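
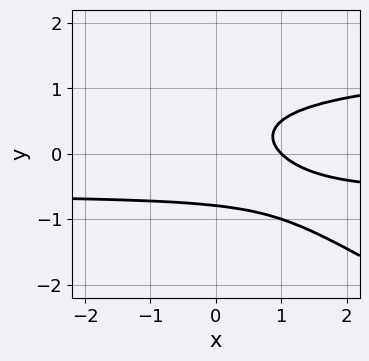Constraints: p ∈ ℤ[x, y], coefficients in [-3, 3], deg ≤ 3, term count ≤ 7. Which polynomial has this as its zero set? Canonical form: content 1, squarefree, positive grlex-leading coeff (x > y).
x*y^2 + 2*y^3 - x*y - x + 1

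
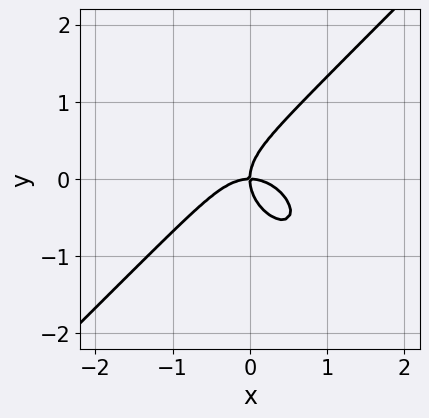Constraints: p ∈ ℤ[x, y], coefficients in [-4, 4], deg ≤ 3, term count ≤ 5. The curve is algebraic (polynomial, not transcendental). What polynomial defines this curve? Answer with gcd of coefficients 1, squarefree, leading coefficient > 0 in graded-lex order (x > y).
x^3 - y^3 + x*y

deg p = 3.
Checking where it meets the axes: one y-axis crossing is at y = 0; one x-axis crossing is at x = 0.
Together with the visible shape, these determine p as stated.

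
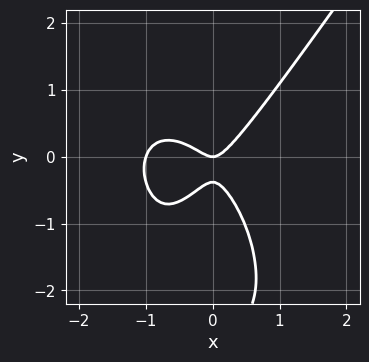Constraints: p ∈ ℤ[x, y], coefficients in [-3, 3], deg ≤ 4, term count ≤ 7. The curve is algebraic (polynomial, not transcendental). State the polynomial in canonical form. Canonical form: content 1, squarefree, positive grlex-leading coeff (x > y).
1. Degree: a generic line meets the curve in up to 3 points, so deg p = 3.
2. From the axis intercepts and sections: the x-axis gridline crossings are at x ∈ {-1, 0}; it crosses the y-axis at the gridline y = 0.
3. Putting this together gives p.

3*x^3 - y^3 + 3*x^2 - 3*y^2 - y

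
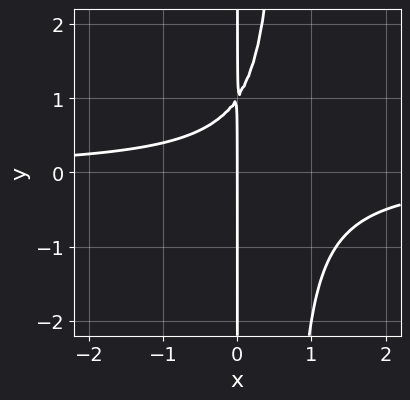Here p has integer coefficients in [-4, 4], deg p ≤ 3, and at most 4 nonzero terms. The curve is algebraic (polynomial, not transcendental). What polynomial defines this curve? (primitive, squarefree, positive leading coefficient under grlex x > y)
3*x^2*y - 2*x*y + 2*x

(a) The degree is 3 — a generic line meets the curve in up to 3 points.
(b) From the visible intercepts: every point of the y-axis in the box is on the curve; one x-axis crossing is at x = 0.
(c) Together with the visible shape, these determine p as stated.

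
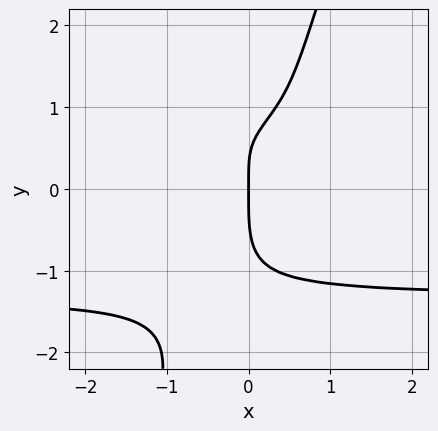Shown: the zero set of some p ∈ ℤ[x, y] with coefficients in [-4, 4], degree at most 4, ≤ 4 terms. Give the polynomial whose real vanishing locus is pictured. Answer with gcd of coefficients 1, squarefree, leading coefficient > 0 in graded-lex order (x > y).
1. Degree: a generic line meets the curve in up to 4 points, so deg p = 4.
2. Reading off the gridlines: it meets the y-axis at y = 0 (among the integer gridlines); it meets the x-axis at x = 0 (among the integer gridlines).
3. These observations pin down the coefficients.

3*x*y^3 - y^4 - 3*x*y + 3*x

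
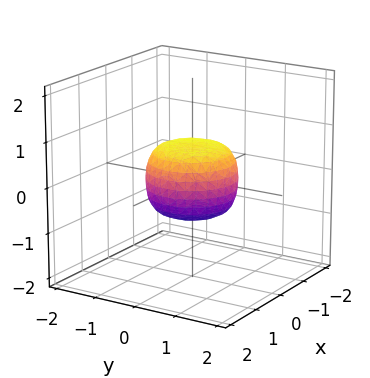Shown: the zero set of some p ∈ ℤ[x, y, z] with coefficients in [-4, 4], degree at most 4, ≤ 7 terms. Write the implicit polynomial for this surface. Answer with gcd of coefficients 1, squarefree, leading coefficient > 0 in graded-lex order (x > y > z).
2*x^4 + 4*x^2*y^2 + 2*y^4 - x^2 - y^2 + 2*z^2 - 1

First, degree: the shape is more complex than any degree-3 surface, so deg p = 4.
Next, symmetry: every cross-section ⟂ z is a circle, so x, y appear only via x² + y².
Then, against the integer gridlines: a circular section at z = 0 has radius exactly 1; the y-axis gridline crossings are at y ∈ {-1, 1}.
Finally, together with the visible shape, these determine p as stated.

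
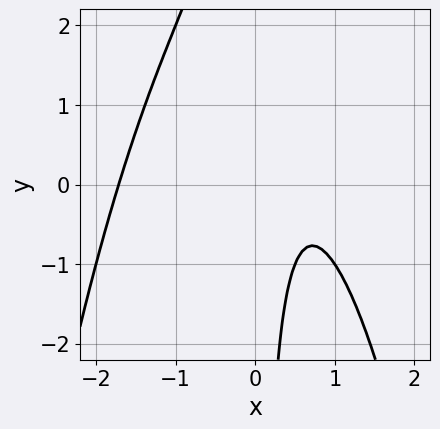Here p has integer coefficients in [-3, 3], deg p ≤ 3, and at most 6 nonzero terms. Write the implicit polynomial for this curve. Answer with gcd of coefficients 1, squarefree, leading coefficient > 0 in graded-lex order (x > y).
2*x^3 + x^2 + 2*x*y - 3*x + 2

1. deg p = 3. The shape is more complex than any degree-2 curve.
2. From the axis intercepts and sections: the curve avoids every integer y-axis point in the box.
3. Putting this together gives p.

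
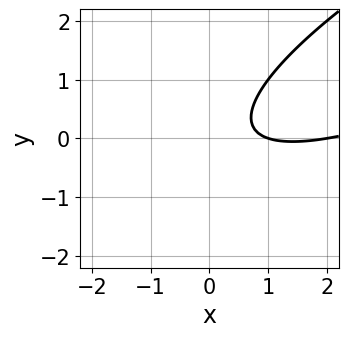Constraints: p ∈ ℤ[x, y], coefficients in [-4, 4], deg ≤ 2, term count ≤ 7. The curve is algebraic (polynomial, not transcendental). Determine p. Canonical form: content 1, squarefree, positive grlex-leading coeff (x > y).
x^2 - 3*x*y + 3*y^2 - 3*x + 2

1. deg p = 2.
2. Reading off the gridlines: among the integer gridlines, it crosses the x-axis at x ∈ {1, 2}; no y-intercept at any integer in the box.
3. Together with the visible shape, these determine p as stated.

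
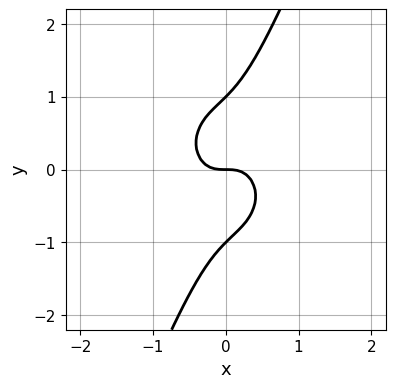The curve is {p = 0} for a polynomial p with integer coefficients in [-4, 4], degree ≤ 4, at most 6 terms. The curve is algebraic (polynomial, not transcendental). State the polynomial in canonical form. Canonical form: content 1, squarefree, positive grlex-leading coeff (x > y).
First, the degree is 3 — the shape is more complex than any degree-2 curve.
Then, reading off the gridlines: the y-axis gridline crossings are at y ∈ {-1, 0, 1}; one x-axis crossing is at x = 0.
Finally, together with the visible shape, these determine p as stated.

3*x^3 + 2*x*y^2 - y^3 + y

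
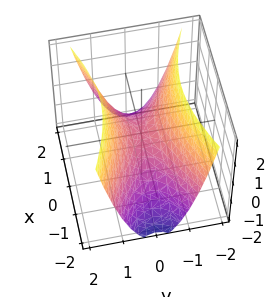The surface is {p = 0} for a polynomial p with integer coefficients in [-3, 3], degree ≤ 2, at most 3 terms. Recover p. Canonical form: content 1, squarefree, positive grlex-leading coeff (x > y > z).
x^2 - 3*y^2 + 2*z

(a) The degree is 2 — a saddle surface; a quadric.
(b) Symmetries: mirror symmetry x ↦ −x ⇒ only even powers of x; it's symmetric under y → −y, forcing even powers of y.
(c) Reading off the gridlines: it crosses the x-axis at the gridline x = 0; it meets the y-axis at y = 0 (among the integer gridlines).
(d) Putting this together gives p.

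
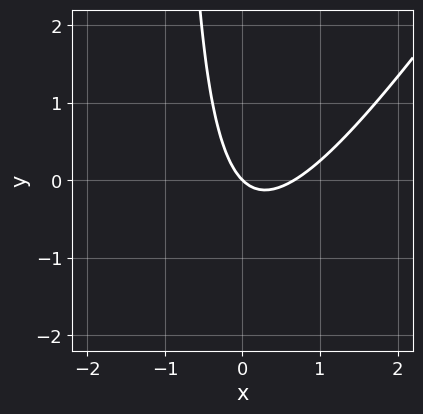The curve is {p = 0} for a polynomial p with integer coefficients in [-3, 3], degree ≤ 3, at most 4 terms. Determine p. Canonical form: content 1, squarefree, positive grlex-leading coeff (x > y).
3*x^2 - 2*x*y - 2*x - 2*y

First, deg p = 2. A generic line meets the curve in up to 2 points.
Next, against the integer gridlines: one y-axis crossing is at y = 0; it meets the x-axis at x = 0 (among the integer gridlines).
Finally, together with the visible shape, these determine p as stated.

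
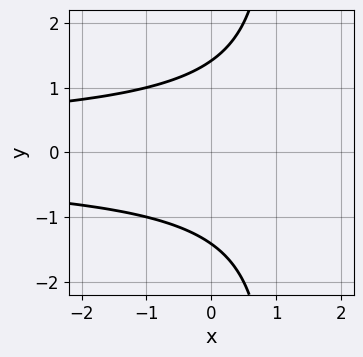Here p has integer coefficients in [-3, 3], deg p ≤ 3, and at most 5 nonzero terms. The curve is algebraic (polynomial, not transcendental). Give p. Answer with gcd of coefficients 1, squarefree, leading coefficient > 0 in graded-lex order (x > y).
x*y^2 - y^2 + 2

1. deg p = 3. A generic line meets the curve in up to 3 points.
2. Symmetries: mirror symmetry y ↦ −y ⇒ only even powers of y.
3. From the visible intercepts: it misses every integer gridline on the x-axis.
4. Assembling these constraints gives the stated polynomial.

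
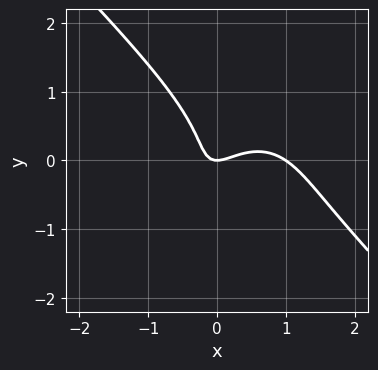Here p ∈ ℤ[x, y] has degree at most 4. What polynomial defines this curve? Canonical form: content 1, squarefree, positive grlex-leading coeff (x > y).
2*x^3 + 2*y^3 - 2*x^2 + 2*x*y + y

First, degree: the shape is more complex than any degree-2 curve, so deg p = 3.
Then, reading off the gridlines: it crosses the y-axis at the gridline y = 0; among the integer gridlines, it crosses the x-axis at x ∈ {0, 1}.
Finally, together with the visible shape, these determine p as stated.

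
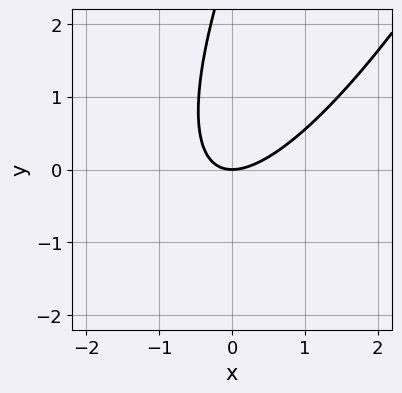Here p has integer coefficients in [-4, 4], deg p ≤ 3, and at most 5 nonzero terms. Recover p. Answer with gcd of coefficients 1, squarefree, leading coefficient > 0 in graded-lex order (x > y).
3*x^2 - 3*x*y + y^2 - 3*y

1. deg p = 2.
2. Observable constraints: it crosses the y-axis at the gridline y = 0; it crosses the x-axis at the gridline x = 0.
3. These observations pin down the coefficients.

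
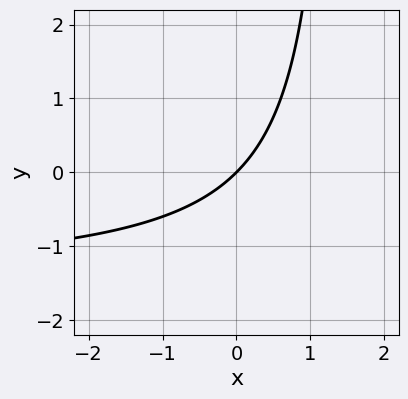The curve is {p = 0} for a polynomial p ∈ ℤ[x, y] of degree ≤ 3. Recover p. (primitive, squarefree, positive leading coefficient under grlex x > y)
First, the degree is 2 — a generic line meets the curve in up to 2 points.
Next, observable constraints: it crosses the x-axis at the gridline x = 0; one y-axis crossing is at y = 0.
Finally, solving for integer coefficients yields p as stated.

2*x*y + 3*x - 3*y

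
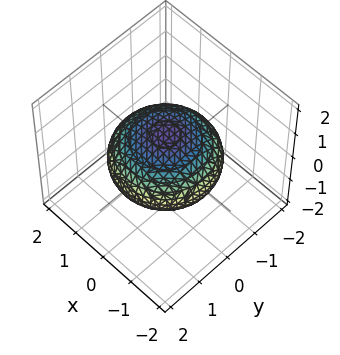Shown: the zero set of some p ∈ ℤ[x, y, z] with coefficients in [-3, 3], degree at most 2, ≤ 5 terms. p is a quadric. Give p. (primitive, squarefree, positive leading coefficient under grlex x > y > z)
x^2 + y^2 + 2*z^2 - 2

deg p = 2. A closed, bounded, convex surface; a quadric.
Symmetries: mirror symmetry z ↦ −z ⇒ only even powers of z; every cross-section ⟂ z is a circle, so x, y appear only via x² + y².
From the axis intercepts and sections: a circular section at z = 0 has radius between 1 and 2; among the integer gridlines, it crosses the z-axis at z ∈ {-1, 1}.
Together with the visible shape, these determine p as stated.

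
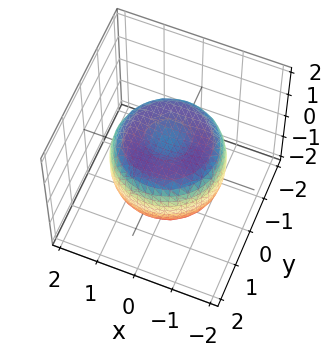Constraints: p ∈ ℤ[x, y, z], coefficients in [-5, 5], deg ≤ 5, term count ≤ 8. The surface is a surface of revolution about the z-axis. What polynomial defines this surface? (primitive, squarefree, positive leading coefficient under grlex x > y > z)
2*x^4 + 4*x^2*y^2 + 2*y^4 - 3*x^2 - 3*y^2 + 3*z^2 - 2

(a) deg p = 4. No degree-3 surface has this shape.
(b) Symmetries: the z-axis is an axis of rotation, so x and y enter only as x² + y².
(c) Against the integer gridlines: a circular section at z = -1 has radius between 0 and 1.
(d) Matching integer coefficients to the picture gives p.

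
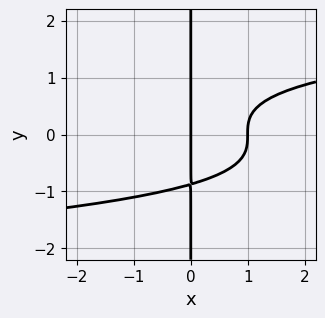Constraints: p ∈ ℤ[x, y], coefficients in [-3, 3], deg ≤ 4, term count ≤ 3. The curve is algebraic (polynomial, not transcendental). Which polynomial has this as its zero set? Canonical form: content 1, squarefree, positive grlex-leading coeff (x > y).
1. The degree is 4 — no degree-3 curve has this shape.
2. Reading off the gridlines: among the integer gridlines, it crosses the x-axis at x ∈ {0, 1}; the visible y-axis segment lies entirely on the curve.
3. Assembling these constraints gives the stated polynomial.

3*x*y^3 - 2*x^2 + 2*x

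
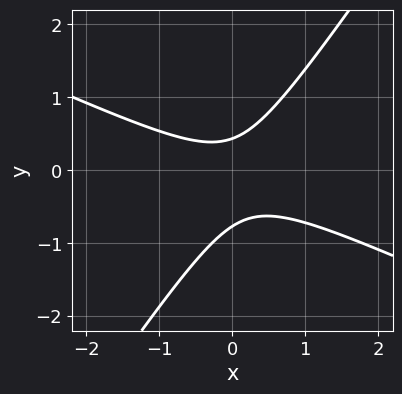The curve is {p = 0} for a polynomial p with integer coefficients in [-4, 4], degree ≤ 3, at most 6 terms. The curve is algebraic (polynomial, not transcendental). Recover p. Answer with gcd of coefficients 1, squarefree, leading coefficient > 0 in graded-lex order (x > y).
2*x^2 + 3*x*y - 3*y^2 - y + 1

1. Degree: a generic line meets the curve in up to 2 points, so deg p = 2.
2. From the visible intercepts: it misses every integer gridline on the x-axis.
3. Assembling these constraints gives the stated polynomial.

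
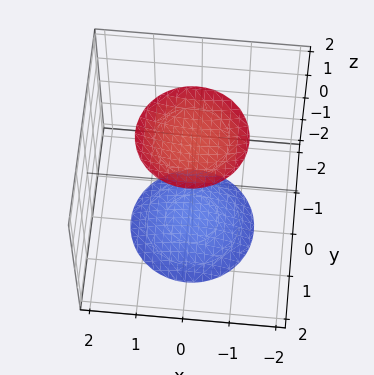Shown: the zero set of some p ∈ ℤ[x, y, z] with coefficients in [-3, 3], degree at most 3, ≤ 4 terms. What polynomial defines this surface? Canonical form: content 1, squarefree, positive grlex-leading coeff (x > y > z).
1. The picture has 2 separate pieces.
2. deg p = 2.
3. Symmetries: mirror symmetry z ↦ −z ⇒ only even powers of z; rotational symmetry about the z-axis ⇒ p depends on x, y only through x² + y².
4. From the axis intercepts and sections: it misses every integer gridline on the y-axis; it misses every integer gridline on the x-axis; a circular section at z = 2 has radius exactly 1.
5. Together with the visible shape, these determine p as stated.

x^2 + y^2 - z^2 + 3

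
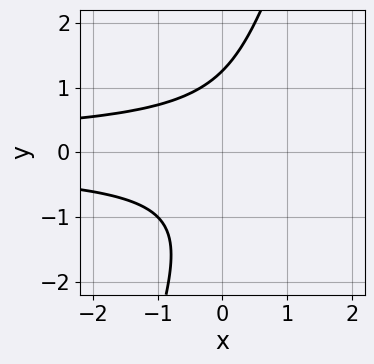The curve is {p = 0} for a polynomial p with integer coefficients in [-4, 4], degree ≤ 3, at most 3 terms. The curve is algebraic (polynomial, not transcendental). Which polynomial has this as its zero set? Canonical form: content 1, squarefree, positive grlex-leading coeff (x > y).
First, degree: the shape is more complex than any degree-2 curve, so deg p = 3.
Next, checking where it meets the axes: the curve avoids every integer x-axis point in the box.
Finally, matching integer coefficients to the picture gives p.

3*x*y^2 - y^3 + 2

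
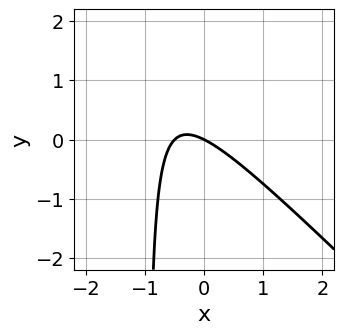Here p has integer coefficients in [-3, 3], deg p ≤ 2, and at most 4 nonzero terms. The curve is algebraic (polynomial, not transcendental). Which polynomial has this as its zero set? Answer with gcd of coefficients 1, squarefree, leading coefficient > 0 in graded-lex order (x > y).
2*x^2 + 2*x*y + x + 2*y

The degree is 2 — the shape is more complex than any degree-1 curve.
From the visible intercepts: it crosses the x-axis at the gridline x = 0; one y-axis crossing is at y = 0.
Together with the visible shape, these determine p as stated.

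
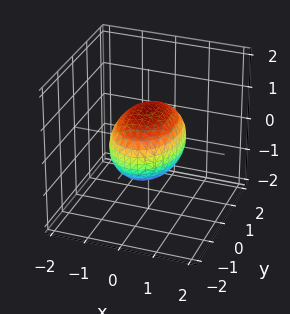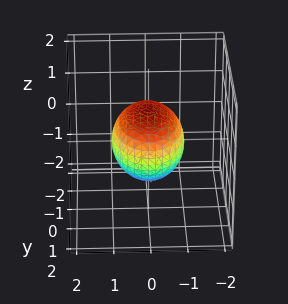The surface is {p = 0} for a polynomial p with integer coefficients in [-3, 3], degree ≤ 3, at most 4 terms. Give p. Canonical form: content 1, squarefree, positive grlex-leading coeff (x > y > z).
2*x^2 + y^2 + 2*z^2 - 2

1. Degree: bounded and convex; a quadric, so deg p = 2.
2. Symmetries: mirror symmetry y ↦ −y ⇒ only even powers of y; mirror symmetry x ↦ −x ⇒ only even powers of x; the z ↦ −z reflection is a symmetry, so z appears only in even powers.
3. Observable constraints: the z-axis gridline crossings are at z ∈ {-1, 1}; the x-axis gridline crossings are at x ∈ {-1, 1}.
4. The integer polynomial consistent with all of this is the stated p.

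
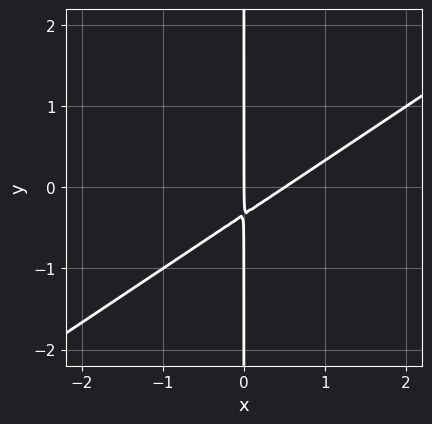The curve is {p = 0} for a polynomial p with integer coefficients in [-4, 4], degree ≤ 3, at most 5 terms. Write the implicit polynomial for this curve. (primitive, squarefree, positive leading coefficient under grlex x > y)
2*x^2 - 3*x*y - x

The degree is 2 — no degree-1 curve has this shape.
Checking where it meets the axes: the visible y-axis segment lies entirely on the curve; it meets the x-axis at x = 0 (among the integer gridlines).
Fitting integer coefficients to these (and the overall shape) gives p.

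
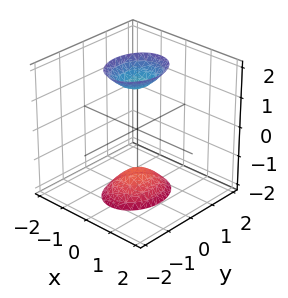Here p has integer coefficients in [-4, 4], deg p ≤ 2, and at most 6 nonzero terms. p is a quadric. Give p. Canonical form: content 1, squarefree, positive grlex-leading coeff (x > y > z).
3*x^2 + 2*y^2 - z^2 + 2

First, I count 2 distinct pieces. They look like related sheets of one shape, so recover p as a whole.
Then, degree: two sheets facing apart; a quadric, so deg p = 2.
Next, symmetries: mirror symmetry z ↦ −z ⇒ only even powers of z; it's symmetric under x → −x, forcing even powers of x; it's symmetric under y → −y, forcing even powers of y.
Next, observable constraints: no y-intercept at any integer in the box; no x-intercept at any integer in the box.
Finally, these observations pin down the coefficients.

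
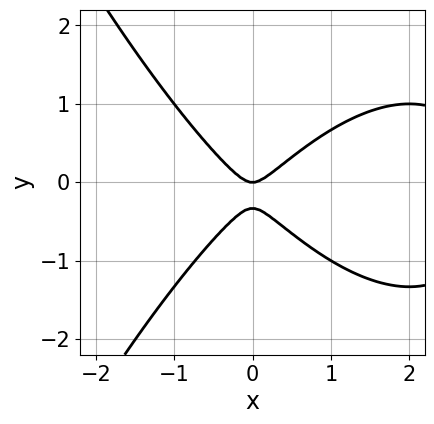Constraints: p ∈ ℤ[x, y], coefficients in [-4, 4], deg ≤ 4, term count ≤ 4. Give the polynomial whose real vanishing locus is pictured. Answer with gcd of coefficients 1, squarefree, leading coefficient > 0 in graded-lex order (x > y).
1. deg p = 3. No degree-2 curve has this shape.
2. Against the integer gridlines: it crosses the x-axis at the gridline x = 0; it crosses the y-axis at the gridline y = 0.
3. The integer polynomial consistent with all of this is the stated p.

x^3 - 3*x^2 + 3*y^2 + y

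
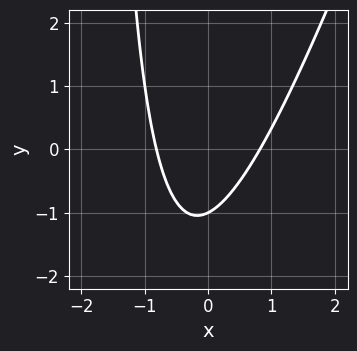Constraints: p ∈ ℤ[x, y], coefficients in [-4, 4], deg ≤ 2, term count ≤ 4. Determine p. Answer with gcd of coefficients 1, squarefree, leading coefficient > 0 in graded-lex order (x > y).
The degree is 2 — a generic line meets the curve in up to 2 points.
Observable constraints: it meets the y-axis at y = -1 (among the integer gridlines).
Matching integer coefficients to the picture gives p.

3*x^2 - x*y - 2*y - 2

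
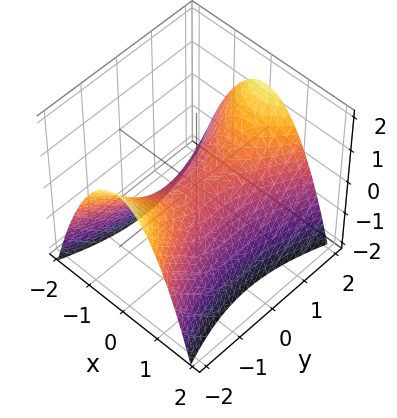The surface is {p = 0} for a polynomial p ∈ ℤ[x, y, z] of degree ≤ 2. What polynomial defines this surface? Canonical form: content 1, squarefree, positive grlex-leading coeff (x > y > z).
3*x^2 - y^2 + 3*z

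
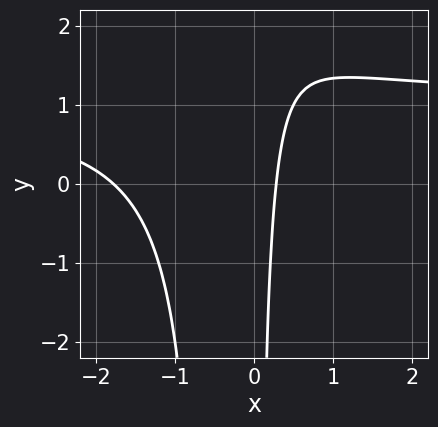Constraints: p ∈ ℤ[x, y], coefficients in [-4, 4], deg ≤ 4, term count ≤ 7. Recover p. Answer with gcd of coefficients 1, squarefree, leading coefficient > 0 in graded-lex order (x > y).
2*x^2*y - 2*x^2 + x*y - 3*x + 1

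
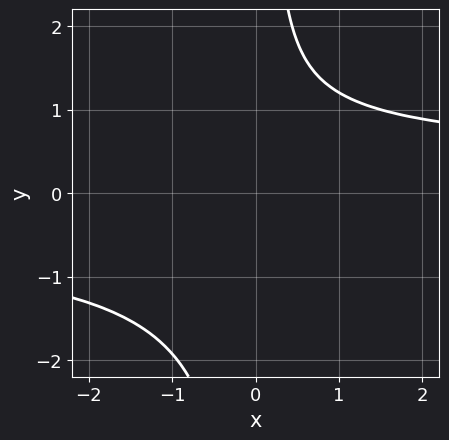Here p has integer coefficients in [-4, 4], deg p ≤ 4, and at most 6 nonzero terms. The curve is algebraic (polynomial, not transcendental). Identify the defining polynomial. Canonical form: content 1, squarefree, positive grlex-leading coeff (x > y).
2*x*y^3 - 2*y^2 + 2*y - 3

First, deg p = 4. A generic line meets the curve in up to 4 points.
Next, from the visible intercepts: it misses every integer gridline on the y-axis; it misses every integer gridline on the x-axis.
Finally, putting this together gives p.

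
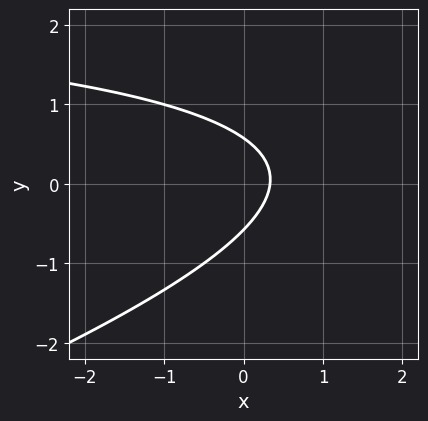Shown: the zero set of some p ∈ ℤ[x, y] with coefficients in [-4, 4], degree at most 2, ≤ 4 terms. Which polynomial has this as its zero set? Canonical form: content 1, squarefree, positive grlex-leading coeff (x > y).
First, the degree is 2 — no degree-1 curve has this shape.
Finally, the integer polynomial consistent with all of this is the stated p.

x*y - 3*y^2 - 3*x + 1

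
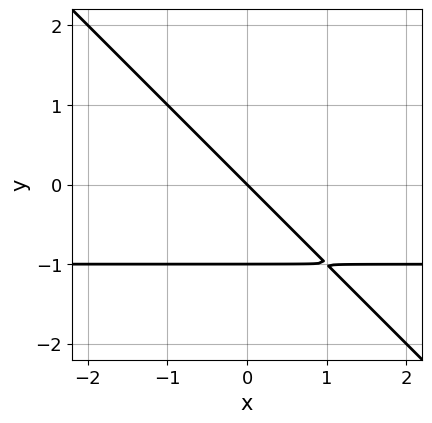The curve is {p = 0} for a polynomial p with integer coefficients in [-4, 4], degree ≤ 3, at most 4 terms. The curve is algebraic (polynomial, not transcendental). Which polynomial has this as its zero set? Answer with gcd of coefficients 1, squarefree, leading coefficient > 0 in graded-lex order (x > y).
The degree is 2 — no degree-1 curve has this shape.
Reading off the gridlines: among the integer gridlines, it crosses the y-axis at y ∈ {-1, 0}; it meets the x-axis at x = 0 (among the integer gridlines).
Matching integer coefficients to the picture gives p.

x*y + y^2 + x + y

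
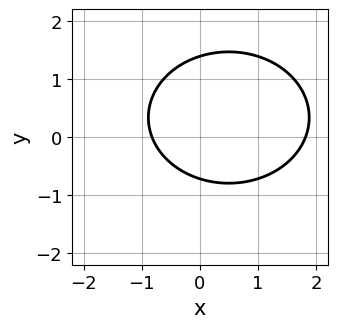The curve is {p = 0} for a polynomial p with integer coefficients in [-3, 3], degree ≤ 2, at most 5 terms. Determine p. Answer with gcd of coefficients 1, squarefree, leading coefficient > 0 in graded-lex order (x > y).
First, degree: the shape is more complex than any degree-1 curve, so deg p = 2.
Finally, solving for integer coefficients yields p as stated.

2*x^2 + 3*y^2 - 2*x - 2*y - 3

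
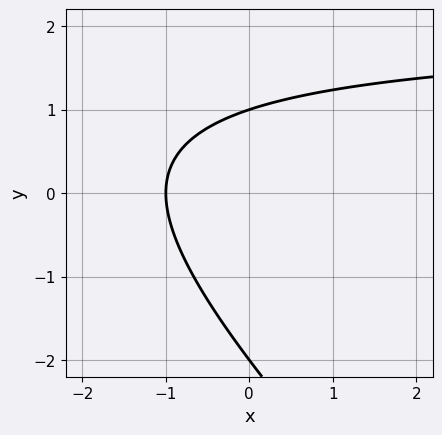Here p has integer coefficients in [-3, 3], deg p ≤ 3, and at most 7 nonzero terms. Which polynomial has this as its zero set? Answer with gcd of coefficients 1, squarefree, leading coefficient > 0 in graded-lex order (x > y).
x*y + y^2 - 2*x + y - 2

1. Degree: the shape is more complex than any degree-1 curve, so deg p = 2.
2. From the axis intercepts and sections: the y-axis gridline crossings are at y ∈ {-2, 1}; it crosses the x-axis at the gridline x = -1.
3. These observations pin down the coefficients.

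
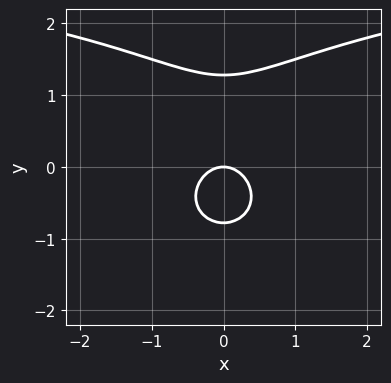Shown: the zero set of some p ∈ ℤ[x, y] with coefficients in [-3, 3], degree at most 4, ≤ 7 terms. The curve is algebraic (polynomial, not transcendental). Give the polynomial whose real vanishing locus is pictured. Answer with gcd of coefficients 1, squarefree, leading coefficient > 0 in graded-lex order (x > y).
x^2*y + 2*y^3 - 3*x^2 - y^2 - 2*y

(a) deg p = 3.
(b) Symmetries: mirror symmetry x ↦ −x ⇒ only even powers of x.
(c) Against the integer gridlines: one x-axis crossing is at x = 0; it meets the y-axis at y = 0 (among the integer gridlines).
(d) These observations pin down the coefficients.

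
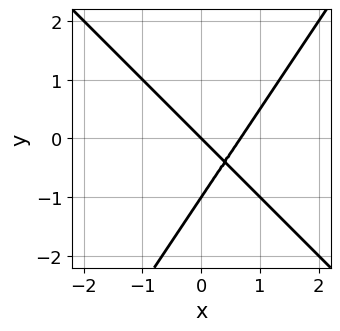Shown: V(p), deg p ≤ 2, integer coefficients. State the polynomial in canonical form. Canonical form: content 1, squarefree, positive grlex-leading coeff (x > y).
3*x^2 + x*y - 2*y^2 - 2*x - 2*y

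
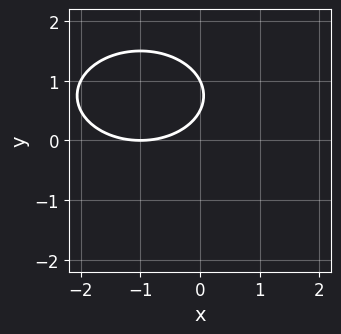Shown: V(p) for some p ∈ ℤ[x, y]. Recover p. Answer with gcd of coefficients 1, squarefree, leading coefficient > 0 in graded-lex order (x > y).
x^2 + 2*y^2 + 2*x - 3*y + 1

1. Degree: the shape is more complex than any degree-1 curve, so deg p = 2.
2. From the axis intercepts and sections: it meets the y-axis at y = 1 (among the integer gridlines); it crosses the x-axis at the gridline x = -1.
3. Putting this together gives p.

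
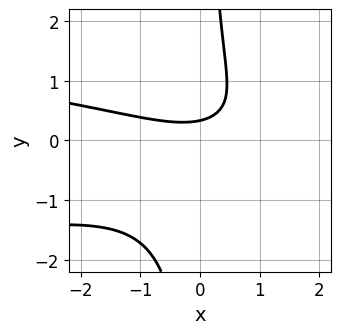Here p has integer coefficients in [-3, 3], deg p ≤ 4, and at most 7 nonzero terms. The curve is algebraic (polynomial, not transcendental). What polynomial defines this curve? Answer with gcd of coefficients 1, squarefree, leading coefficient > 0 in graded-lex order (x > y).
1. deg p = 3. The shape is more complex than any degree-2 curve.
2. From the visible intercepts: no x-intercept at any integer in the box.
3. Matching integer coefficients to the picture gives p.

3*x*y^2 + x^2 + x*y - 3*y + 1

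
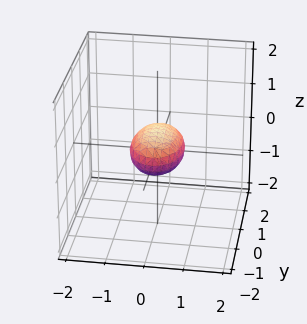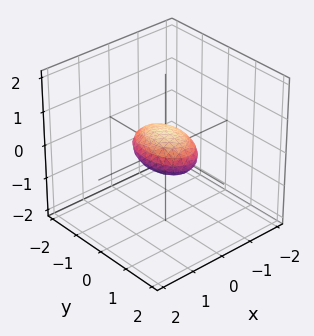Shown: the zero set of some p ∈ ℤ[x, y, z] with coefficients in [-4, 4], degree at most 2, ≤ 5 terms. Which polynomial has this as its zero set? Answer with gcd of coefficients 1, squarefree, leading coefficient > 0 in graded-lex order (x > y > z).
2*x^2 + y^2 + 3*z^2 - 1

Degree: a closed, bounded, convex surface; a quadric, so deg p = 2.
Symmetries: mirror symmetry z ↦ −z ⇒ only even powers of z; mirror symmetry y ↦ −y ⇒ only even powers of y; it's symmetric under x → −x, forcing even powers of x.
From the axis intercepts and sections: among the integer gridlines, it crosses the y-axis at y ∈ {-1, 1}.
Matching integer coefficients to the picture gives p.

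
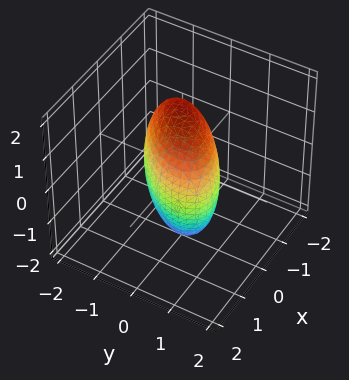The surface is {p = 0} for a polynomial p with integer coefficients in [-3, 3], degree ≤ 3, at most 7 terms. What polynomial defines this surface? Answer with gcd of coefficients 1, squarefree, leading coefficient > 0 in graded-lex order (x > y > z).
(a) The degree is 2 — a generic line meets the surface in up to 2 points.
(b) From the visible intercepts: the x-axis gridline crossings are at x ∈ {-1, 1}; the y-axis gridline crossings are at y ∈ {-1, 1}.
(c) Fitting integer coefficients to these (and the overall shape) gives p.

3*x^2 - 3*x*y + 3*y^2 + z^2 - 3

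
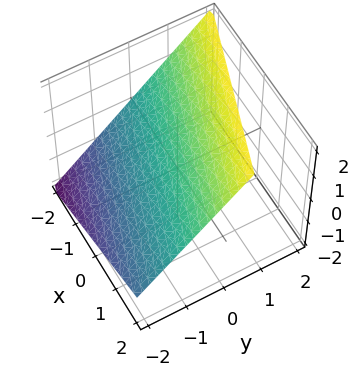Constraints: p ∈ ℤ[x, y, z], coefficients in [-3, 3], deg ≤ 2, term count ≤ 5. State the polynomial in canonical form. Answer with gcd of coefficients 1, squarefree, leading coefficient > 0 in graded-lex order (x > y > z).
First, degree: every cross-section is a straight line — this is a plane, so deg p = 1.
Then, observable constraints: one x-axis crossing is at x = -2.
Finally, together with the visible shape, these determine p as stated.

x + 3*y - 3*z + 2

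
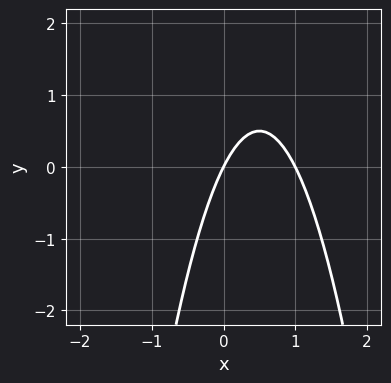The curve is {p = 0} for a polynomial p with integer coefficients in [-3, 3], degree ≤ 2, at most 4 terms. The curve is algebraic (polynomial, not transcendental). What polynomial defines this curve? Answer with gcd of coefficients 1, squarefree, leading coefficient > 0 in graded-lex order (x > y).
2*x^2 - 2*x + y

The degree is 2 — a generic line meets the curve in up to 2 points.
Against the integer gridlines: the x-axis gridline crossings are at x ∈ {0, 1}; it crosses the y-axis at the gridline y = 0.
Fitting integer coefficients to these (and the overall shape) gives p.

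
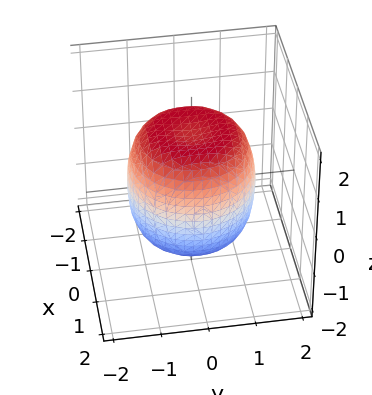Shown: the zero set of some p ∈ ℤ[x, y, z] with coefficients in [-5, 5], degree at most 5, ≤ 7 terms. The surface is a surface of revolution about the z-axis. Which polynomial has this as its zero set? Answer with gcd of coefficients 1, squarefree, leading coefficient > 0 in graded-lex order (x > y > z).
1. Degree: the shape is more complex than any degree-3 surface, so deg p = 4.
2. Symmetries: rotational symmetry about the z-axis ⇒ p depends on x, y only through x² + y².
3. Checking where it meets the axes: a circular section at z = 0 has radius between 1 and 2.
4. Together with the visible shape, these determine p as stated.

2*x^4 + 4*x^2*y^2 + 2*y^4 - 2*x^2 - 2*y^2 + 2*z^2 - 3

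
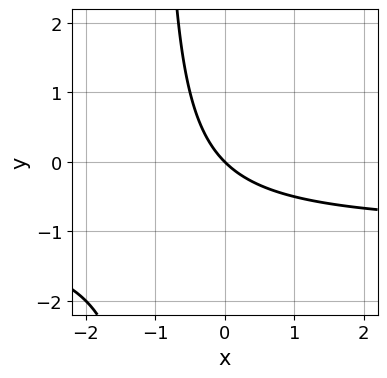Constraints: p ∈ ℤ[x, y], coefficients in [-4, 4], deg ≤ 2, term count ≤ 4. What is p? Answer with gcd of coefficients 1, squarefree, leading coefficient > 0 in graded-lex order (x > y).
x*y + x + y

The degree is 2 — no degree-1 curve has this shape.
Checking where it meets the axes: it crosses the y-axis at the gridline y = 0; it crosses the x-axis at the gridline x = 0.
The integer polynomial consistent with all of this is the stated p.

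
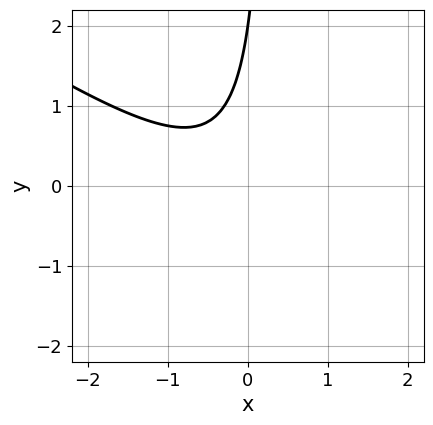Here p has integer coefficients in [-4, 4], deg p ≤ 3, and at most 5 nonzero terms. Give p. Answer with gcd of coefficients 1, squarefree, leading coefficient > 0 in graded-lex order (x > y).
(a) Degree: a generic line meets the curve in up to 2 points, so deg p = 2.
(b) From the visible intercepts: the curve avoids every integer x-axis point in the box; one y-axis crossing is at y = 2.
(c) Matching integer coefficients to the picture gives p.

2*x^2 + 3*x*y + x - y + 2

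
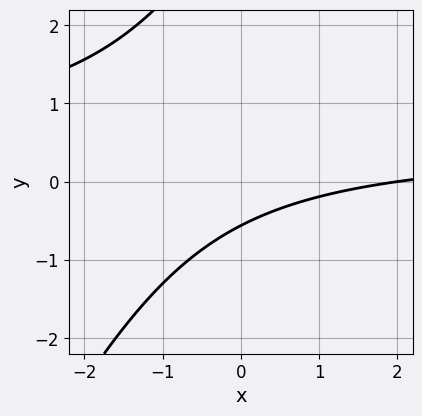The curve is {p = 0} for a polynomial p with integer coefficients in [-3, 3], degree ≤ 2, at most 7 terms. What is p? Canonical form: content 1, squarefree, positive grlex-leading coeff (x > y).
First, degree: a generic line meets the curve in up to 2 points, so deg p = 2.
Next, checking where it meets the axes: it meets the x-axis at x = 2 (among the integer gridlines).
Finally, matching integer coefficients to the picture gives p.

2*x*y - y^2 - x + 3*y + 2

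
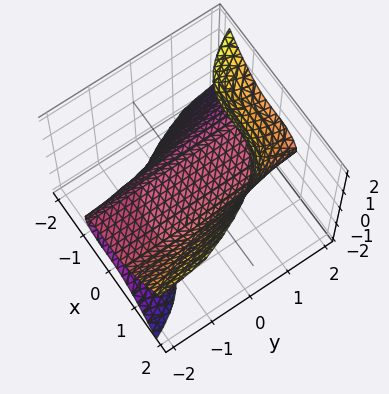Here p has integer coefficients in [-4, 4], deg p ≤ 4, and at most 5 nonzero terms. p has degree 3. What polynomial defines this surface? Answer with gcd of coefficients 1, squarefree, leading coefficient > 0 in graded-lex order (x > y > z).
(a) The degree is 3 — a generic line meets the surface in up to 3 points.
(b) Reading off the gridlines: one z-axis crossing is at z = 0; every point of the y-axis in the box is on the surface; one x-axis crossing is at x = 0.
(c) Together with the visible shape, these determine p as stated.

x^3 + y*z^2 - 2*z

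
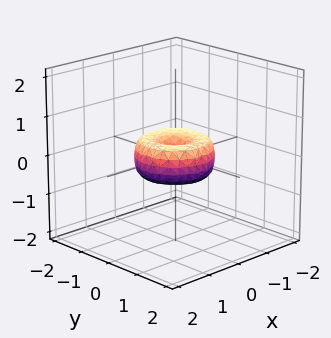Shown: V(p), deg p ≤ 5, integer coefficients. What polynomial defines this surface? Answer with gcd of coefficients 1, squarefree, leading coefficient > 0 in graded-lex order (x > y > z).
First, degree: the shape is more complex than any degree-3 surface, so deg p = 4.
Then, symmetry: the z-axis is an axis of rotation, so x and y enter only as x² + y².
Then, observable constraints: a circular section at z = 0 has radius exactly 1; it crosses the z-axis at the gridline z = 0; among the integer gridlines, it crosses the x-axis at x ∈ {-1, 0, 1}; the y-axis gridline crossings are at y ∈ {-1, 0, 1}.
Finally, assembling these constraints gives the stated polynomial.

x^4 + 2*x^2*y^2 + y^4 - x^2 - y^2 + z^2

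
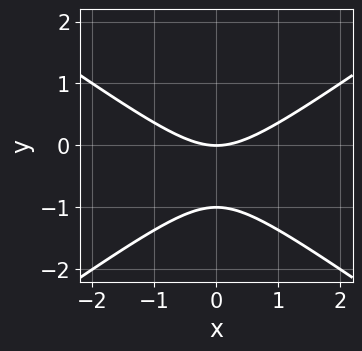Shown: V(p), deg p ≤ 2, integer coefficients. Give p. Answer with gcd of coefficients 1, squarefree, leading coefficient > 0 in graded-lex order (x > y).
(a) Degree: a generic line meets the curve in up to 2 points, so deg p = 2.
(b) Symmetries: it's symmetric under x → −x, forcing even powers of x.
(c) Against the integer gridlines: it crosses the x-axis at the gridline x = 0; the y-axis gridline crossings are at y ∈ {-1, 0}.
(d) Assembling these constraints gives the stated polynomial.

x^2 - 2*y^2 - 2*y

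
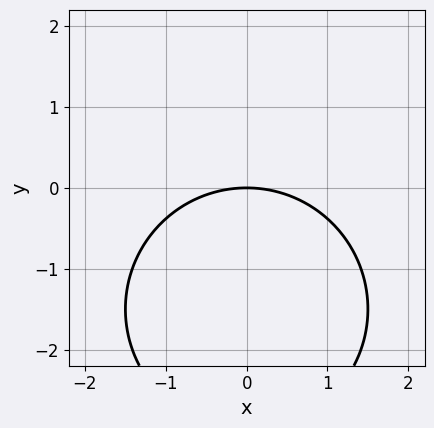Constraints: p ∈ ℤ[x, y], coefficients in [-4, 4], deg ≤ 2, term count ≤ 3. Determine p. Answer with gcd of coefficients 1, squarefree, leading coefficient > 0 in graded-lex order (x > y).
Degree: the shape is more complex than any degree-1 curve, so deg p = 2.
Symmetries: it's symmetric under x → −x, forcing even powers of x.
From the axis intercepts and sections: one x-axis crossing is at x = 0; it meets the y-axis at y = 0 (among the integer gridlines).
Together with the visible shape, these determine p as stated.

x^2 + y^2 + 3*y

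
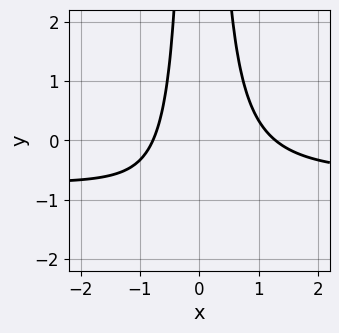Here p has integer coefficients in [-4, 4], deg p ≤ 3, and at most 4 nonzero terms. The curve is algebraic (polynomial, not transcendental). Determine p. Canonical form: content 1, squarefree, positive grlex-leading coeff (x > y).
3*x^2*y + 2*x^2 - x - 2

1. The degree is 3 — the shape is more complex than any degree-2 curve.
2. Checking where it meets the axes: it misses every integer gridline on the y-axis.
3. Together with the visible shape, these determine p as stated.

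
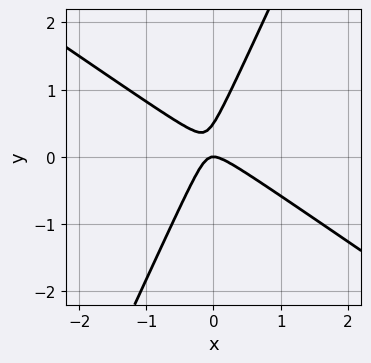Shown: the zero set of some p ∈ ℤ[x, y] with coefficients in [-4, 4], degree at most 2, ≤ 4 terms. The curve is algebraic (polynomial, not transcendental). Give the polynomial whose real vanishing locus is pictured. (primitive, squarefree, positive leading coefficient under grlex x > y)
(a) The degree is 2 — no degree-1 curve has this shape.
(b) From the visible intercepts: it crosses the x-axis at the gridline x = 0; one y-axis crossing is at y = 0.
(c) Fitting integer coefficients to these (and the overall shape) gives p.

3*x^2 + 3*x*y - 2*y^2 + y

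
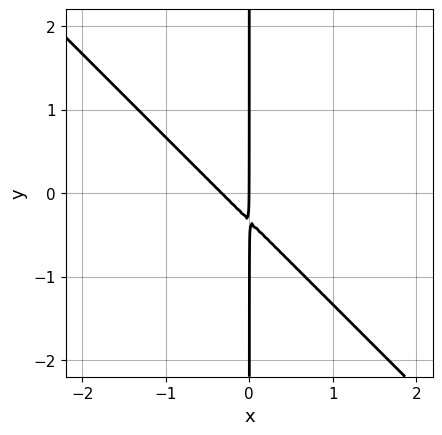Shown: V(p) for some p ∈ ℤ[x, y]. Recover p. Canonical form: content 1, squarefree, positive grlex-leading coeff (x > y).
deg p = 2. The shape is more complex than any degree-1 curve.
From the visible intercepts: it crosses the x-axis at the gridline x = 0; every point of the y-axis in the box is on the curve.
Fitting integer coefficients to these (and the overall shape) gives p.

3*x^2 + 3*x*y + x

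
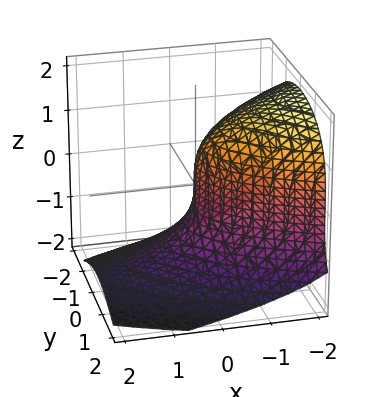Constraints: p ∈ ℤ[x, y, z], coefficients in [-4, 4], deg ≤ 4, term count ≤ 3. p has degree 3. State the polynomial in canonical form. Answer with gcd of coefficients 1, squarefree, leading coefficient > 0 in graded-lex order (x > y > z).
First, the degree is 3 — no degree-2 surface has this shape.
Next, checking where it meets the axes: it crosses the z-axis at the gridline z = 0; it meets the y-axis at y = 0 (among the integer gridlines).
Finally, putting this together gives p.

z^3 + 2*y^2 + 3*x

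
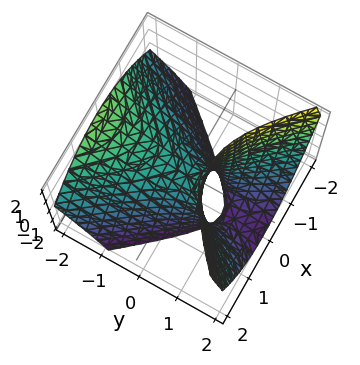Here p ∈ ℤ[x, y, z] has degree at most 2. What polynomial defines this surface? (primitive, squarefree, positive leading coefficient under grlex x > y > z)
1. The degree is 2 — no degree-1 surface has this shape.
2. Observable constraints: it crosses the x-axis at the gridline x = 0; it crosses the y-axis at the gridline y = 0; one z-axis crossing is at z = 0.
3. These observations pin down the coefficients.

3*x^2 - 2*y^2 - 3*y*z + 2*z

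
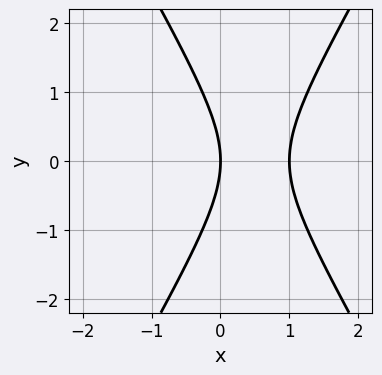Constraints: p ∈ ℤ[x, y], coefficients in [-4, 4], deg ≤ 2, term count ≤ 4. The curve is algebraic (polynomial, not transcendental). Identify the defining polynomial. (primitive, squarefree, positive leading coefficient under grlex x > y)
deg p = 2. The shape is more complex than any degree-1 curve.
Symmetries: the y ↦ −y reflection is a symmetry, so y appears only in even powers.
Reading off the gridlines: the x-axis gridline crossings are at x ∈ {0, 1}; one y-axis crossing is at y = 0.
The integer polynomial consistent with all of this is the stated p.

3*x^2 - y^2 - 3*x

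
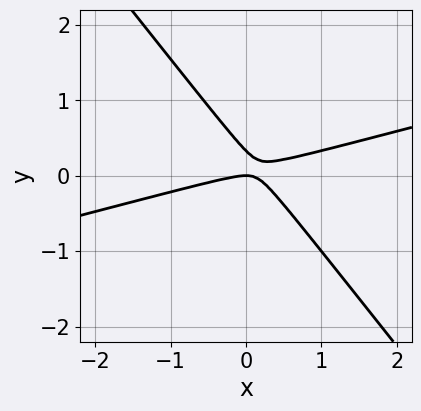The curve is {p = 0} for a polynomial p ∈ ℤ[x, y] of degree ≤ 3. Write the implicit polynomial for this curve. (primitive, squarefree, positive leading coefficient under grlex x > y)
x^2 - 3*x*y - 3*y^2 + y

1. deg p = 2.
2. From the axis intercepts and sections: it meets the y-axis at y = 0 (among the integer gridlines); one x-axis crossing is at x = 0.
3. Assembling these constraints gives the stated polynomial.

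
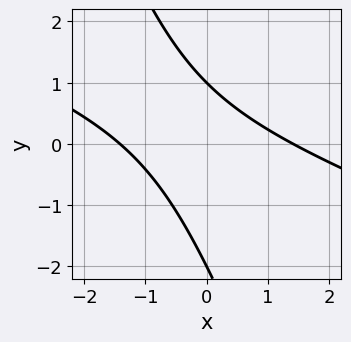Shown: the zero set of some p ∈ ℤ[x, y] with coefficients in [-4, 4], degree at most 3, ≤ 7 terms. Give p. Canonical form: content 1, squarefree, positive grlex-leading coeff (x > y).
1. Degree: a generic line meets the curve in up to 2 points, so deg p = 2.
2. Checking where it meets the axes: the y-axis gridline crossings are at y ∈ {-2, 1}.
3. The integer polynomial consistent with all of this is the stated p.

x^2 + 3*x*y + y^2 + y - 2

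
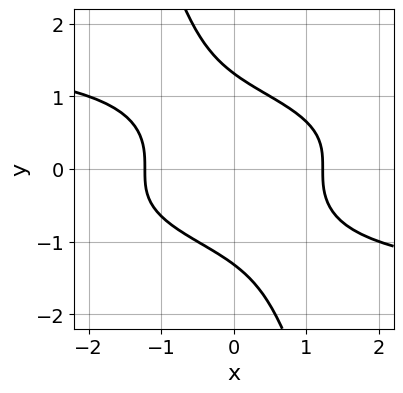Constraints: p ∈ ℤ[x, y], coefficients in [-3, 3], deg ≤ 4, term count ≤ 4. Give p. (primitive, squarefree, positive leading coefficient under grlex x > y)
3*x*y^3 + y^4 + 2*x^2 - 3

(a) deg p = 4.
(b) Putting this together gives p.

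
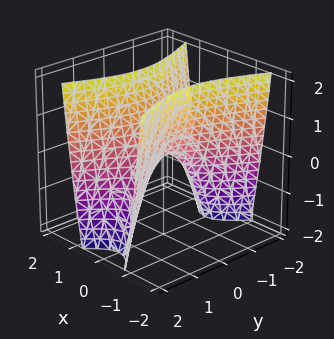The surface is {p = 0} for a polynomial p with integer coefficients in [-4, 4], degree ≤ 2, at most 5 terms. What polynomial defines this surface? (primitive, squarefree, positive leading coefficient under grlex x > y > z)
First, deg p = 2. A saddle surface; a quadric.
Next, symmetries: mirror symmetry x ↦ −x ⇒ only even powers of x; the y ↦ −y reflection is a symmetry, so y appears only in even powers.
Next, observable constraints: one z-axis crossing is at z = 0; one y-axis crossing is at y = 0; it meets the x-axis at x = 0 (among the integer gridlines).
Finally, solving for integer coefficients yields p as stated.

3*x^2 - y^2 - z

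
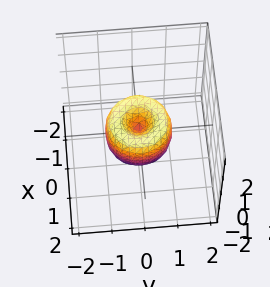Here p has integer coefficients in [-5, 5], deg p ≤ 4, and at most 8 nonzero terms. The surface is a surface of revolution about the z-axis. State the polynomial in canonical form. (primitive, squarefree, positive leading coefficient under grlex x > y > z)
(a) The degree is 4 — a generic line meets the surface in up to 4 points.
(b) Symmetry: every cross-section ⟂ z is a circle, so x, y appear only via x² + y².
(c) Reading off the gridlines: the x-axis gridline crossings are at x ∈ {-1, 0, 1}; it meets the z-axis at z = 0 (among the integer gridlines).
(d) The integer polynomial consistent with all of this is the stated p. Check: (0, -1, 0) on the y-axis lies on the surface, and p(0, -1, 0) = 0. ✓

2*x^4 + 4*x^2*y^2 + 2*y^4 - 2*x^2 - 2*y^2 + z^2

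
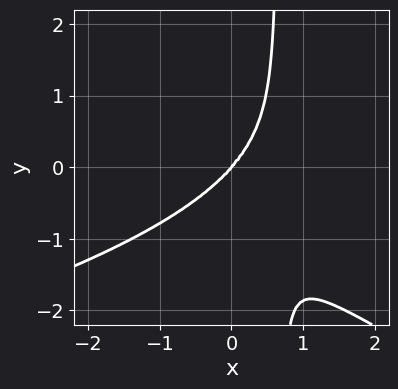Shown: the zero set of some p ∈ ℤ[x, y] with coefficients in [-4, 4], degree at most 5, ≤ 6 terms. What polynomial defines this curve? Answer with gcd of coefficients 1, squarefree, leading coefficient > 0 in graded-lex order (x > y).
First, the degree is 4 — a generic line meets the curve in up to 4 points.
Next, checking where it meets the axes: it meets the y-axis at y = 0 (among the integer gridlines); one x-axis crossing is at x = 0.
Finally, the integer polynomial consistent with all of this is the stated p.

x^2*y^2 + 3*x*y^3 + 3*x^3 - 2*y^3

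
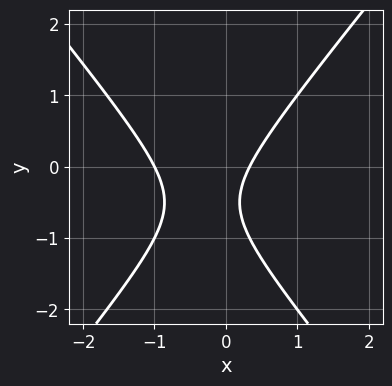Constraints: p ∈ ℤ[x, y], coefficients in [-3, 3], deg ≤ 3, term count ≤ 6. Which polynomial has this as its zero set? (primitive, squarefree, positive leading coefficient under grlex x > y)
1. deg p = 2.
2. Reading off the gridlines: one x-axis crossing is at x = -1; no y-intercept at any integer in the box.
3. These observations pin down the coefficients.

3*x^2 - 2*y^2 + 2*x - 2*y - 1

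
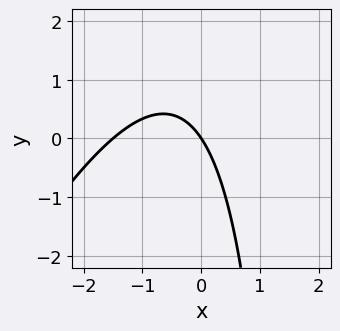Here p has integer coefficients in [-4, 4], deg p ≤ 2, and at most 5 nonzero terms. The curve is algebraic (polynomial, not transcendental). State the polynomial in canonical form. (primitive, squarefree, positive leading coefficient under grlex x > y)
The degree is 2 — the shape is more complex than any degree-1 curve.
From the axis intercepts and sections: it crosses the x-axis at the gridline x = 0; it meets the y-axis at y = 0 (among the integer gridlines).
Together with the visible shape, these determine p as stated.

2*x^2 - x*y + 3*x + 2*y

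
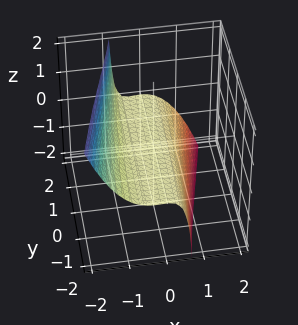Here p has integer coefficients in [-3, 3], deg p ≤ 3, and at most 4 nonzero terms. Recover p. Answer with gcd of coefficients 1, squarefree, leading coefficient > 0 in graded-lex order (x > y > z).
2*x^3 + x*y*z + x^2 + 2*z

First, degree: a generic line meets the surface in up to 3 points, so deg p = 3.
Then, from the visible intercepts: it crosses the x-axis at the gridline x = 0; the visible y-axis segment lies entirely on the surface.
Finally, together with the visible shape, these determine p as stated.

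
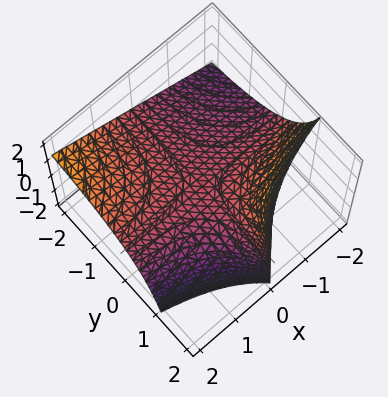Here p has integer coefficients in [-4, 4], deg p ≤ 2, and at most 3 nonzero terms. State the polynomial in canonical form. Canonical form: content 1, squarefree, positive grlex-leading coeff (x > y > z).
x*y - y*z + 2*z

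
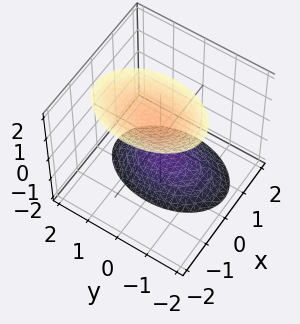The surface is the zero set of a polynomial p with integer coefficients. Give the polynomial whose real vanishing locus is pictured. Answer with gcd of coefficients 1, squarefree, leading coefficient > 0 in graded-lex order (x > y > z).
2*x^2 + x*z + y^2 - z^2 + 2

1. The picture has 2 separate pieces. They look like related sheets of one shape, so recover p as a whole.
2. Degree: a generic line meets the surface in up to 2 points, so deg p = 2.
3. Checking where it meets the axes: it misses every integer gridline on the x-axis; the surface avoids every integer y-axis point in the box.
4. Fitting integer coefficients to these (and the overall shape) gives p.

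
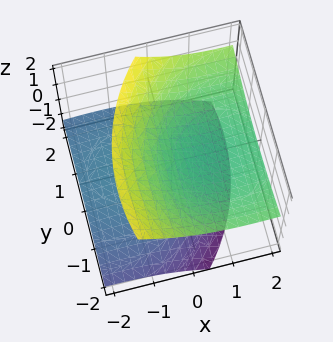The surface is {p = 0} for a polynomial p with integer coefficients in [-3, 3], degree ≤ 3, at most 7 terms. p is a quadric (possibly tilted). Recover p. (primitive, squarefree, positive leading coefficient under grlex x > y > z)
x^2 - 3*x*z + y^2 + y*z - 3*z^2 + 2

First, there are 2 components.
Then, the degree is 2 — a generic line meets the surface in up to 2 points.
Next, checking where it meets the axes: the surface avoids every integer y-axis point in the box; no x-intercept at any integer in the box.
Finally, assembling these constraints gives the stated polynomial.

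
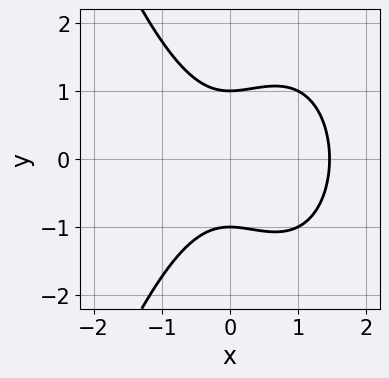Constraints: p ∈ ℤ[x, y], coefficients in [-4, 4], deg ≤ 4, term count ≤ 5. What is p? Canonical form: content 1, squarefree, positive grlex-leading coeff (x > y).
1. deg p = 3.
2. Symmetries: mirror symmetry y ↦ −y ⇒ only even powers of y.
3. From the axis intercepts and sections: among the integer gridlines, it crosses the y-axis at y ∈ {-1, 1}.
4. Matching integer coefficients to the picture gives p.

x^3 - x^2 + y^2 - 1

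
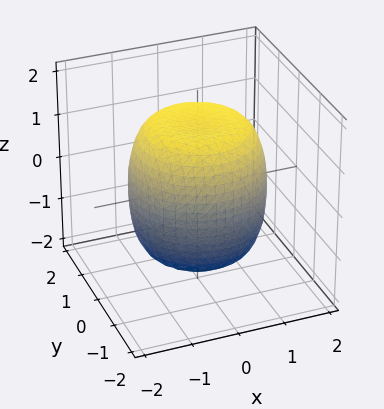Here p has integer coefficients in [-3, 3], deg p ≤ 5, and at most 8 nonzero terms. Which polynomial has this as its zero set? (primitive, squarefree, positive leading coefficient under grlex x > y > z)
x^4 + 2*x^2*y^2 + y^4 - x^2 - y^2 + z^2 - 2

The degree is 4 — no degree-3 surface has this shape.
Symmetries: rotational symmetry about the z-axis ⇒ p depends on x, y only through x² + y².
Observable constraints: a circular section at z = -1 has radius between 1 and 2.
Fitting integer coefficients to these (and the overall shape) gives p.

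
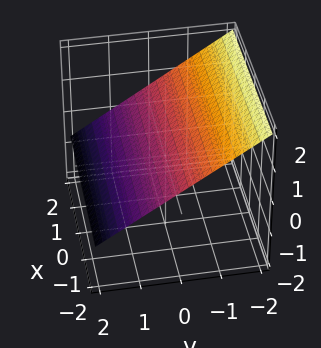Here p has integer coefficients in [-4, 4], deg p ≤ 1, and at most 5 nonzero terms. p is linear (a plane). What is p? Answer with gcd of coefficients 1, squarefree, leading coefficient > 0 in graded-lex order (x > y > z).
First, degree: every cross-section is a straight line — this is a plane, so deg p = 1.
Next, from the axis intercepts and sections: no x-intercept at any integer in the box; one y-axis crossing is at y = 1.
Finally, fitting integer coefficients to these (and the overall shape) gives p.

2*y + 3*z - 2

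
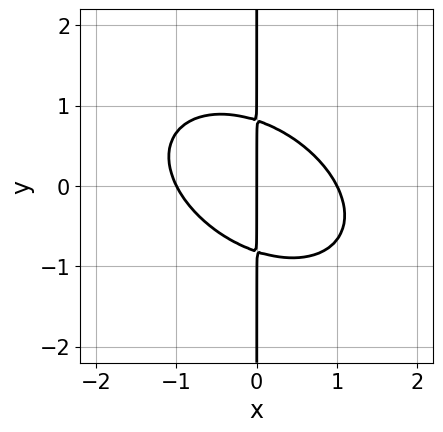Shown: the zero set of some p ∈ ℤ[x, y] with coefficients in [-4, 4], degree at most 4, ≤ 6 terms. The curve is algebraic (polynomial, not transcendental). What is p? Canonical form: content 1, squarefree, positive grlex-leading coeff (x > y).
2*x^3 + 2*x^2*y + 3*x*y^2 - 2*x

First, deg p = 3. No degree-2 curve has this shape.
Then, observable constraints: every point of the y-axis in the box is on the curve; the x-axis gridline crossings are at x ∈ {-1, 0, 1}.
Finally, putting this together gives p.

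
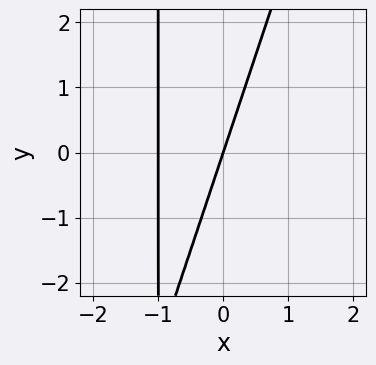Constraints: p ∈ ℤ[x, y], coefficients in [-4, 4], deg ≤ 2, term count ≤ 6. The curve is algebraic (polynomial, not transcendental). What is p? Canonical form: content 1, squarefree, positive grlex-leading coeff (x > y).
deg p = 2.
Checking where it meets the axes: the x-axis gridline crossings are at x ∈ {-1, 0}; one y-axis crossing is at y = 0.
Assembling these constraints gives the stated polynomial.

3*x^2 - x*y + 3*x - y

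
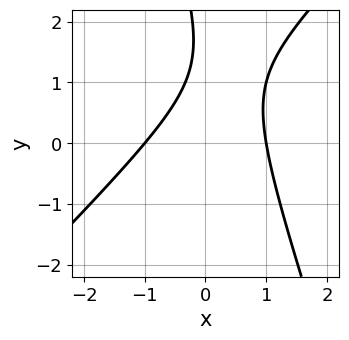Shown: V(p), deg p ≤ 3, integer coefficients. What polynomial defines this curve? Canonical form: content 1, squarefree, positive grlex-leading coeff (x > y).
deg p = 2.
Reading off the gridlines: among the integer gridlines, it crosses the x-axis at x ∈ {-1, 1}; it misses every integer gridline on the y-axis.
Together with the visible shape, these determine p as stated.

3*x^2 - 2*x*y - y^2 + 3*y - 3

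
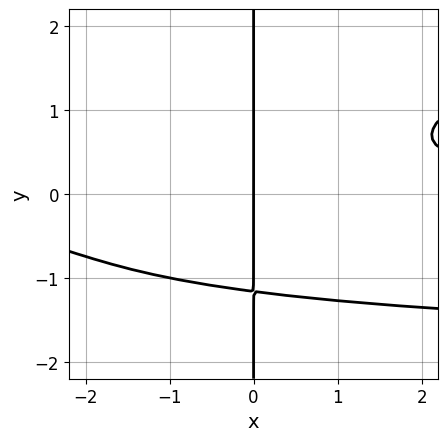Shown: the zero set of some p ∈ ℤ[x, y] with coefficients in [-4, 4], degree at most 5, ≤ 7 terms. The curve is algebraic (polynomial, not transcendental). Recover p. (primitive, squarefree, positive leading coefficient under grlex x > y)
x^2*y^2 - 3*x*y^3 + 2*x^2*y - 2*x*y^2 - 2*x

Degree: the shape is more complex than any degree-3 curve, so deg p = 4.
Checking where it meets the axes: one x-axis crossing is at x = 0; every point of the y-axis in the box is on the curve.
Putting this together gives p.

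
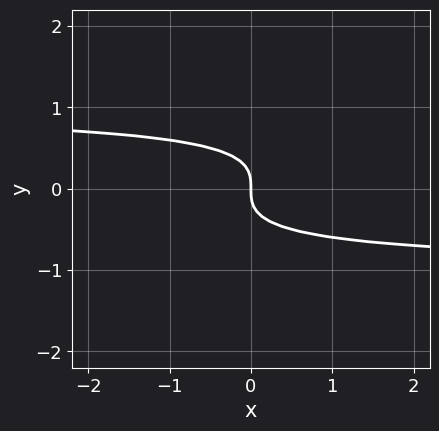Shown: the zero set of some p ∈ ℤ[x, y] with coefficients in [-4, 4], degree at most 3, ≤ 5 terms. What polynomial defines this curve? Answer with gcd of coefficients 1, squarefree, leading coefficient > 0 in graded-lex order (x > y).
First, the degree is 3 — a generic line meets the curve in up to 3 points.
Then, from the visible intercepts: it meets the x-axis at x = 0 (among the integer gridlines); it crosses the y-axis at the gridline y = 0.
Finally, together with the visible shape, these determine p as stated.

x*y^2 - 3*y^3 - x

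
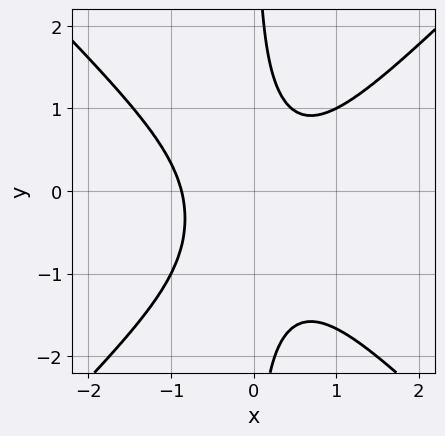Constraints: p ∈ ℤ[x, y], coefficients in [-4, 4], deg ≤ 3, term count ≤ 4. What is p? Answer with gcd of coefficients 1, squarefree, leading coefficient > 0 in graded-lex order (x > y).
3*x^3 - 3*x*y^2 - 2*x*y + 2

1. The degree is 3 — the shape is more complex than any degree-2 curve.
2. From the visible intercepts: it misses every integer gridline on the y-axis.
3. Fitting integer coefficients to these (and the overall shape) gives p.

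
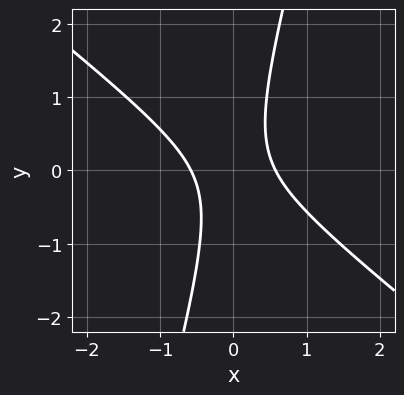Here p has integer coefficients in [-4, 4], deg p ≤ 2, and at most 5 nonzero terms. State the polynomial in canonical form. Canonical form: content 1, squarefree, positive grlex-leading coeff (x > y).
3*x^2 + 3*x*y - y^2 - 1

First, degree: no degree-1 curve has this shape, so deg p = 2.
Next, from the visible intercepts: the curve avoids every integer y-axis point in the box.
Finally, the integer polynomial consistent with all of this is the stated p.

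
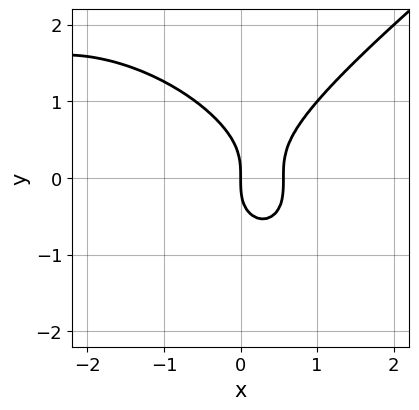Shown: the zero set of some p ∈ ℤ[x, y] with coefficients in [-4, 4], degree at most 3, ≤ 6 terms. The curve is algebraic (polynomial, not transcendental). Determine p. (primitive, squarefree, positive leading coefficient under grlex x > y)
1. The degree is 3 — the shape is more complex than any degree-2 curve.
2. Reading off the gridlines: one y-axis crossing is at y = 0; it crosses the x-axis at the gridline x = 0.
3. Assembling these constraints gives the stated polynomial.

x^3 - 2*y^3 + 3*x^2 - 2*x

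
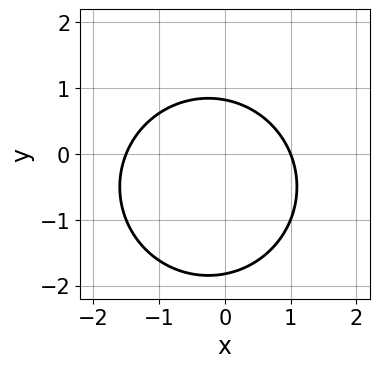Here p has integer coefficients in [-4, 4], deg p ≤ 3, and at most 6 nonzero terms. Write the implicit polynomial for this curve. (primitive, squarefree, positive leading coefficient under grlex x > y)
First, the degree is 2 — the shape is more complex than any degree-1 curve.
Then, observable constraints: it meets the x-axis at x = 1 (among the integer gridlines).
Finally, together with the visible shape, these determine p as stated.

2*x^2 + 2*y^2 + x + 2*y - 3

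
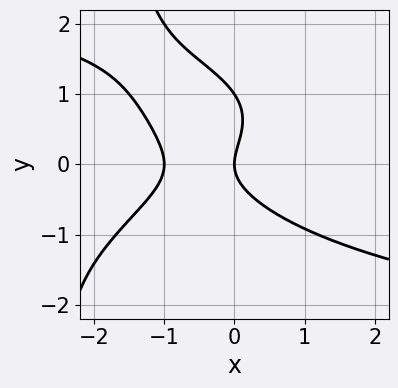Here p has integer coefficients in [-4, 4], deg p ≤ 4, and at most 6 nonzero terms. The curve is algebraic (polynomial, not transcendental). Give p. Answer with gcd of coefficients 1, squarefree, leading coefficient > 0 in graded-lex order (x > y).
First, deg p = 4. A generic line meets the curve in up to 4 points.
Then, from the axis intercepts and sections: the y-axis gridline crossings are at y ∈ {0, 1}; among the integer gridlines, it crosses the x-axis at x ∈ {-1, 0}.
Finally, these observations pin down the coefficients.

x*y^3 + 2*y^3 + 2*x^2 - 2*y^2 + 2*x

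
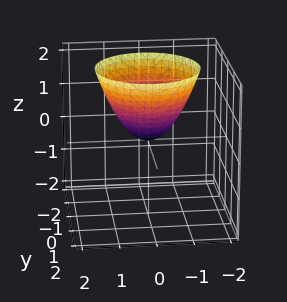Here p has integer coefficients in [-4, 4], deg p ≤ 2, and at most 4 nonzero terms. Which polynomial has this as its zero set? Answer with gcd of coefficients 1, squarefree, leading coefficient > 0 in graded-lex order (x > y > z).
Degree: a single bowl opening along one axis; a quadric, so deg p = 2.
Symmetries: the surface is invariant under rotation about z: p = q(x² + y², z).
Observable constraints: it meets the y-axis at y = 0 (among the integer gridlines); a circular section at z = 2 has radius between 1 and 2; one z-axis crossing is at z = 0.
Fitting integer coefficients to these (and the overall shape) gives p.

x^2 + y^2 - z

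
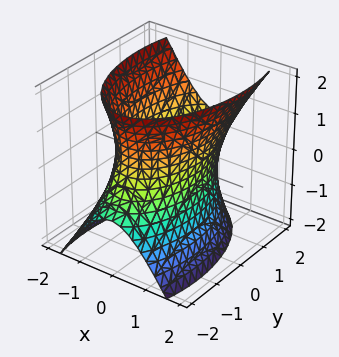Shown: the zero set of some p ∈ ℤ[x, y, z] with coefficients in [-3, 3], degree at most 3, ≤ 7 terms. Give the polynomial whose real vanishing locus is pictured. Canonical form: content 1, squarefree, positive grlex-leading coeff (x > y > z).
Degree: the shape is more complex than any degree-1 surface, so deg p = 2.
From the axis intercepts and sections: it misses every integer gridline on the z-axis; among the integer gridlines, it crosses the x-axis at x ∈ {-1, 1}.
These observations pin down the coefficients.

3*x^2 + y^2 - y*z - z^2 - 3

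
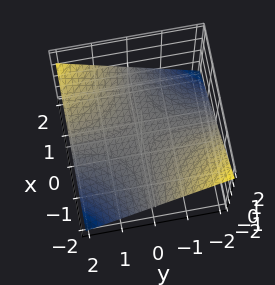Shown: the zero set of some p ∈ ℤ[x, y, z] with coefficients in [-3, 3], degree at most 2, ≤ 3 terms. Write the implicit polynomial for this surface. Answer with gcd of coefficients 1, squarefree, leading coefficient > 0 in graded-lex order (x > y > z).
x*y - 3*z

1. deg p = 2. A hyperbolic paraboloid; a quadric.
2. From the axis intercepts and sections: every point of the x-axis in the box is on the surface; the visible y-axis segment lies entirely on the surface; it meets the z-axis at z = 0 (among the integer gridlines).
3. Putting this together gives p.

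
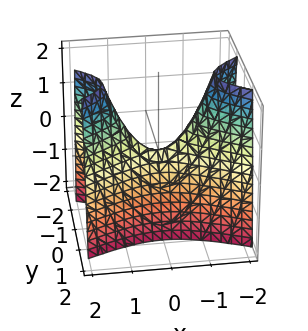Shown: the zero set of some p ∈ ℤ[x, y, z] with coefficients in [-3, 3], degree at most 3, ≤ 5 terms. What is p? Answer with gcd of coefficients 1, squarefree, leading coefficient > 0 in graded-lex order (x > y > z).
First, the degree is 2 — a hyperbolic paraboloid; a quadric.
Then, symmetries: mirror symmetry x ↦ −x ⇒ only even powers of x; mirror symmetry y ↦ −y ⇒ only even powers of y.
Next, observable constraints: one z-axis crossing is at z = 0; it meets the x-axis at x = 0 (among the integer gridlines).
Finally, putting this together gives p.

x^2 - 3*y^2 - z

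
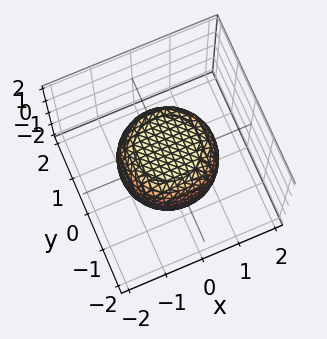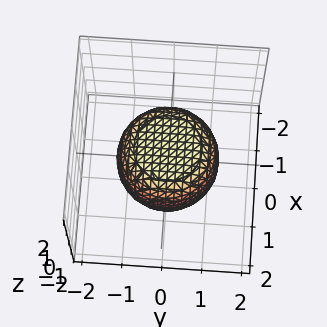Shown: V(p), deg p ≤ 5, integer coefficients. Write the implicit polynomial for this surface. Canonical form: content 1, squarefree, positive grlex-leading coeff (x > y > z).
2*x^4 + 4*x^2*y^2 + 2*y^4 - x^2 - y^2 + 3*z^2 - 3

Degree: no degree-3 surface has this shape, so deg p = 4.
Symmetry: the surface is invariant under rotation about z: p = q(x² + y², z).
Observable constraints: a circular section at z = -1 has radius between 0 and 1; among the integer gridlines, it crosses the z-axis at z ∈ {-1, 1}.
Matching integer coefficients to the picture gives p.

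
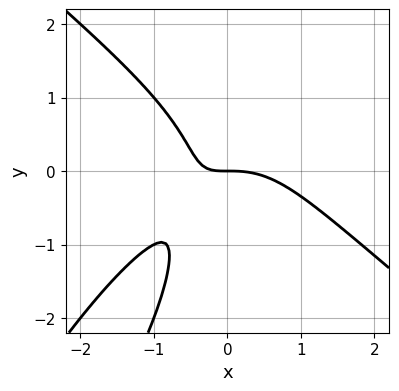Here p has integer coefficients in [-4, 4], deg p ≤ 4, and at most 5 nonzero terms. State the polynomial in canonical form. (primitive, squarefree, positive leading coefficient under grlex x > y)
2*x^3 - 2*x*y^2 + y^3 + 3*x*y + 2*y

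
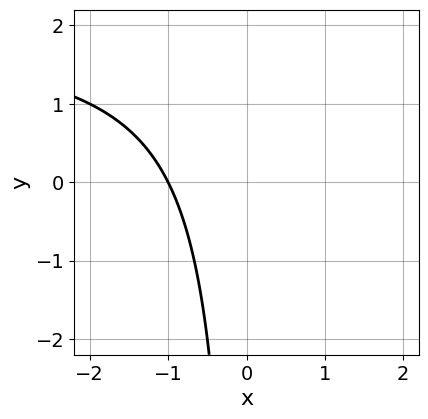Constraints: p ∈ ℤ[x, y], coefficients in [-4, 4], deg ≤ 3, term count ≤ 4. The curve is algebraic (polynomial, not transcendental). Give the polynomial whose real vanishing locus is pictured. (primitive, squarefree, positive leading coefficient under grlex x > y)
x*y - 2*x - 2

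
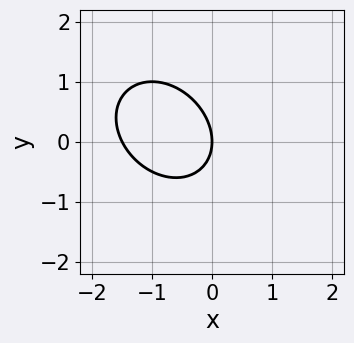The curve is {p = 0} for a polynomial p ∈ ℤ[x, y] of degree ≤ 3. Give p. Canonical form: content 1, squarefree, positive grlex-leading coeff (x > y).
2*x^2 + x*y + 2*y^2 + 3*x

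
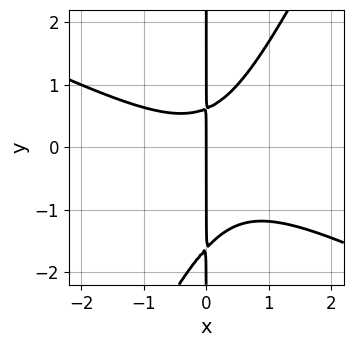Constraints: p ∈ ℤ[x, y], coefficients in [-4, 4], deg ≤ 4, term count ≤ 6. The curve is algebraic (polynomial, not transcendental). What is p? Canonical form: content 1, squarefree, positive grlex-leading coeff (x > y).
2*x^3 + 3*x^2*y - 2*x*y^2 - 2*x*y + 2*x

deg p = 3. The shape is more complex than any degree-2 curve.
Observable constraints: the visible y-axis segment lies entirely on the curve; it meets the x-axis at x = 0 (among the integer gridlines).
Together with the visible shape, these determine p as stated.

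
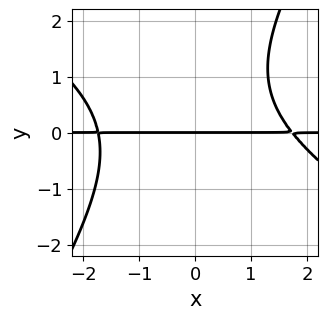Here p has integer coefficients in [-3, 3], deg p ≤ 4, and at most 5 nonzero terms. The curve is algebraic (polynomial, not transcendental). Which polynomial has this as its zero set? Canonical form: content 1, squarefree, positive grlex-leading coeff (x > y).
x^2*y + x*y^2 - y^3 + y^2 - 3*y

1. The degree is 3 — the shape is more complex than any degree-2 curve.
2. From the axis intercepts and sections: it crosses the y-axis at the gridline y = 0; the visible x-axis segment lies entirely on the curve.
3. The integer polynomial consistent with all of this is the stated p.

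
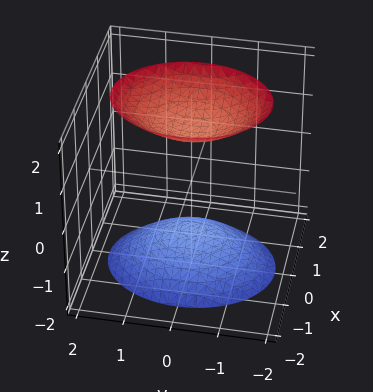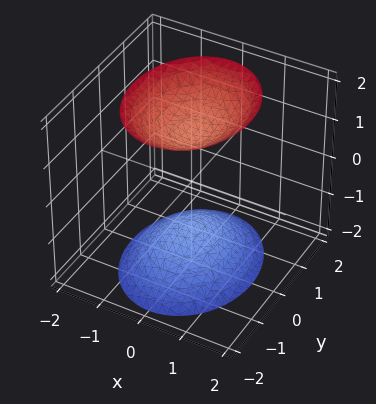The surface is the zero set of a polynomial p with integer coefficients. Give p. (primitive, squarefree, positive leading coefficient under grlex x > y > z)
3*x^2 + 2*y^2 - 2*z^2 + 3

First, there are 2 components.
Then, deg p = 2.
Next, symmetries: mirror symmetry z ↦ −z ⇒ only even powers of z; the y ↦ −y reflection is a symmetry, so y appears only in even powers; it's symmetric under x → −x, forcing even powers of x.
Next, observable constraints: the surface avoids every integer y-axis point in the box; it misses every integer gridline on the x-axis.
Finally, assembling these constraints gives the stated polynomial.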